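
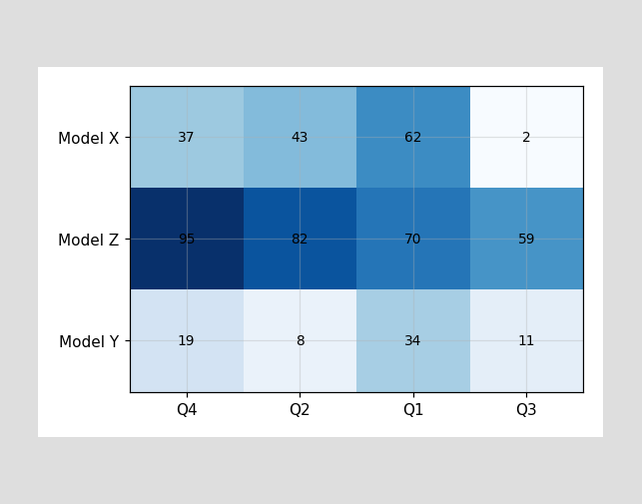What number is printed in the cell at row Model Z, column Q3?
59

The (Model Z, Q3) cell reads 59.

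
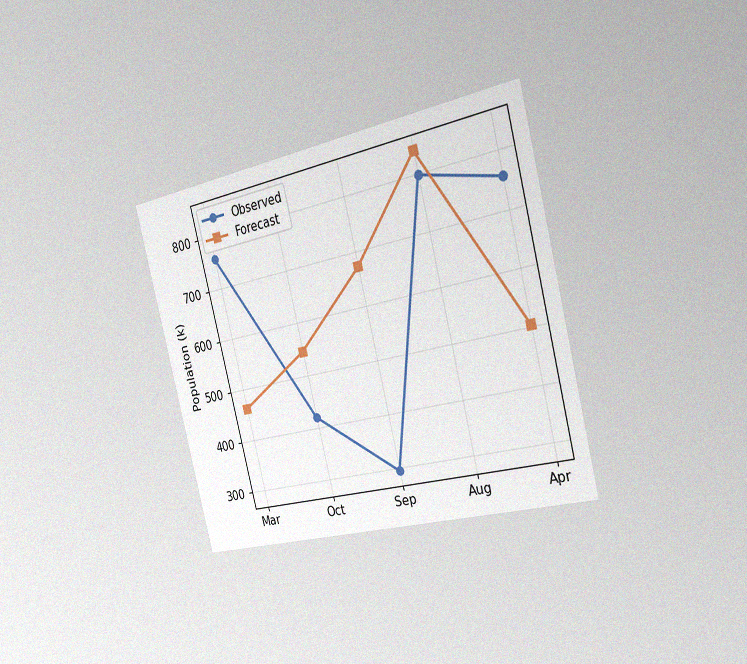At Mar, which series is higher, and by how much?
The chart is tilted about 14° counter-clockwise and viewed slightly from the right, with some photo noise. At Mar, Observed sits above the other line by 294k.

Observed, by 294k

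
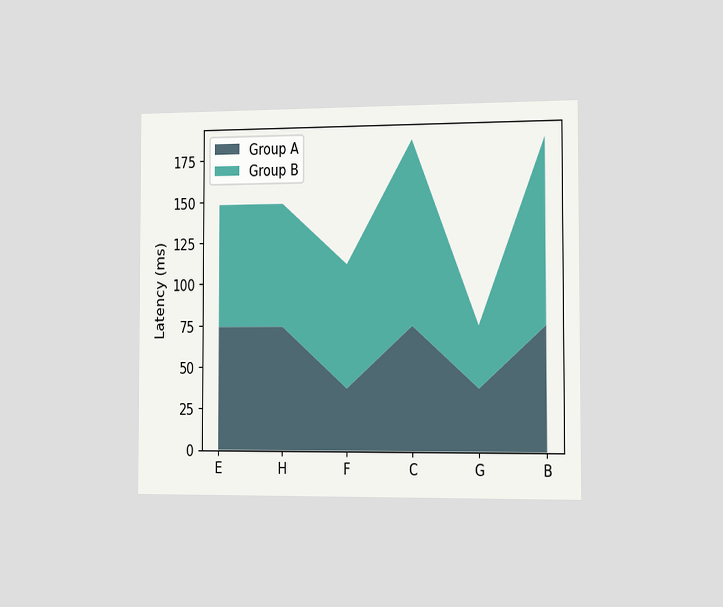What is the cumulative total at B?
185ms

The chart is viewed slightly from the right. The stacked total at B reaches 185ms.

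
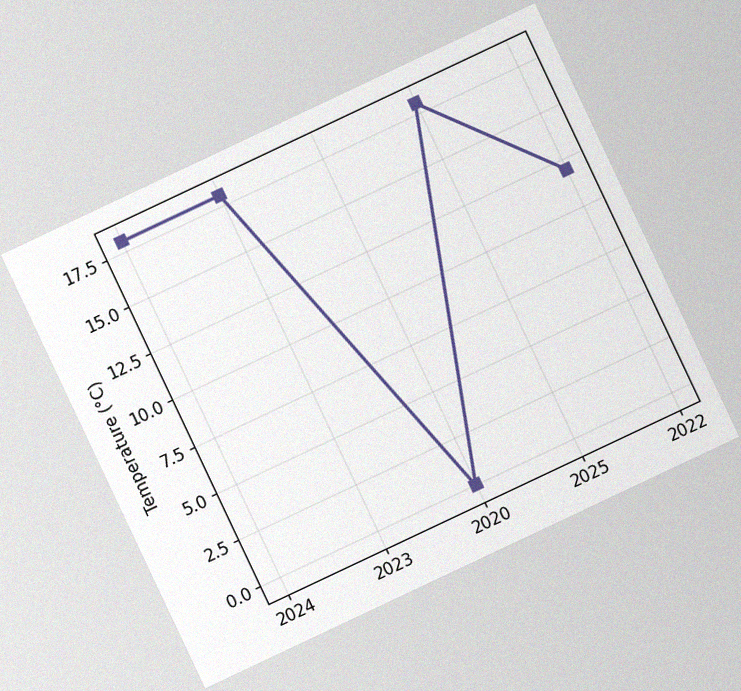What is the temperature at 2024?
The chart is tilted about 25° counter-clockwise, with some photo noise. At 2024, the line is at 18°C.

18°C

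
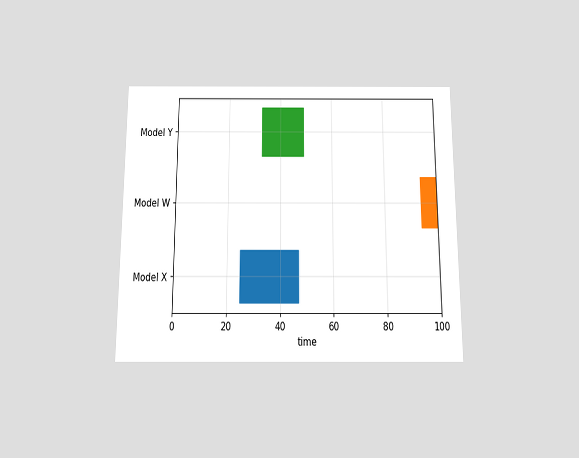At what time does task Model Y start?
33

The chart is viewed slightly from below. The Model Y bar begins at t=33.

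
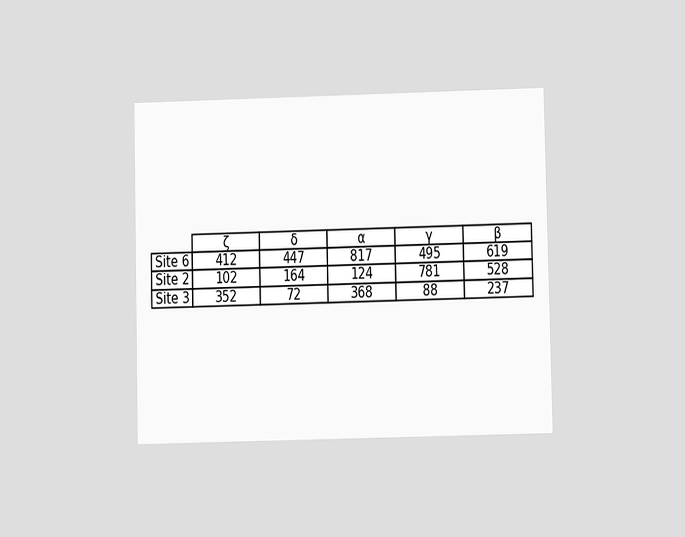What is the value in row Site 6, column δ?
447

The chart is viewed at a slight angle. The (Site 6, δ) cell reads 447.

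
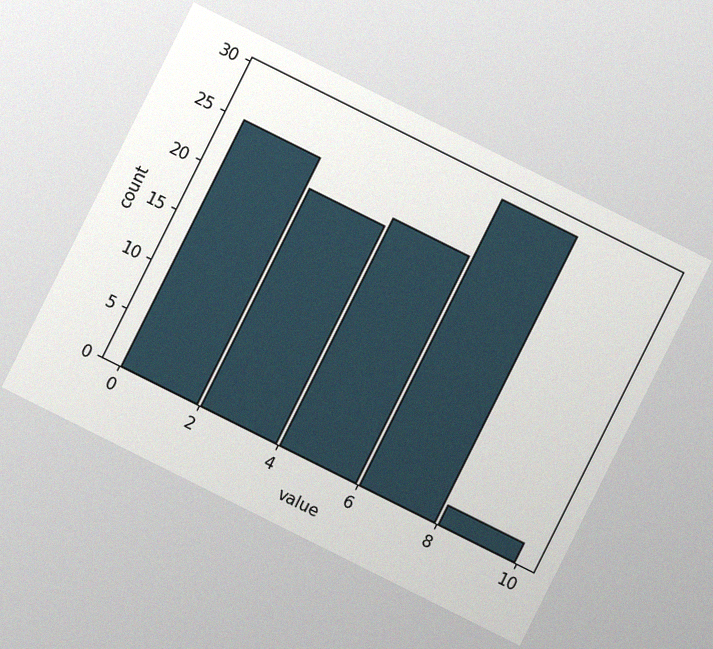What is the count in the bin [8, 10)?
The chart is tilted about 27° clockwise, with some photo noise. The [8, 10) bin has height 2.

2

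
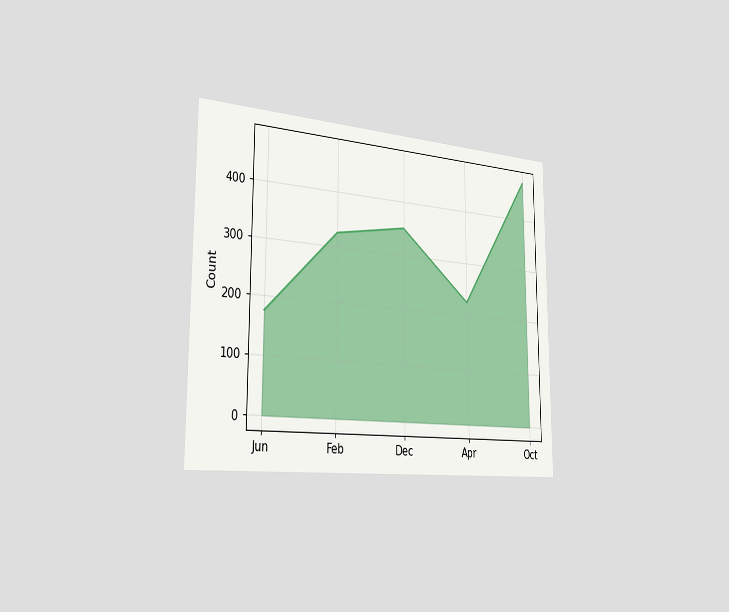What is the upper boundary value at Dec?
350

The chart is viewed slightly from the left. At Dec the upper boundary is at 350.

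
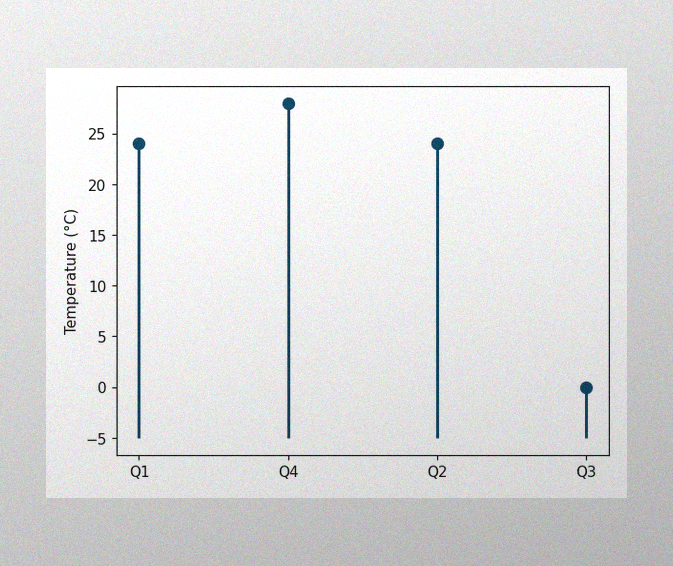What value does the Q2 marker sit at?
The image has some photo noise and uneven lighting. The Q2 marker sits at 24°C.

24°C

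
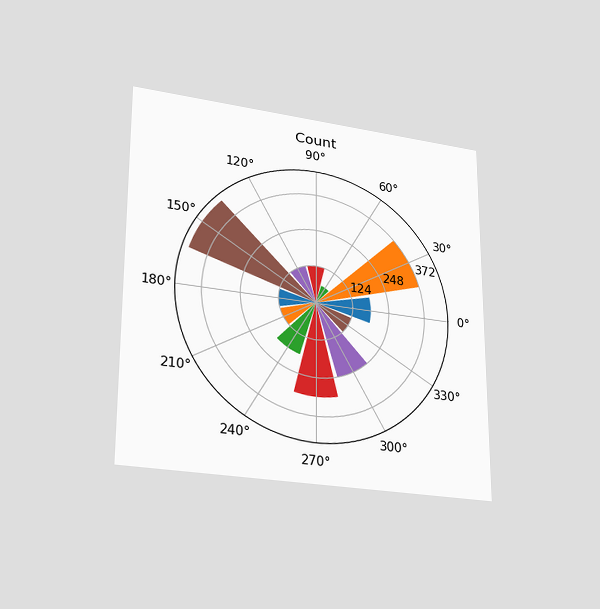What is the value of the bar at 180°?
The chart is viewed at a slight angle. The bar at 180° reaches 124 on the radial axis.

124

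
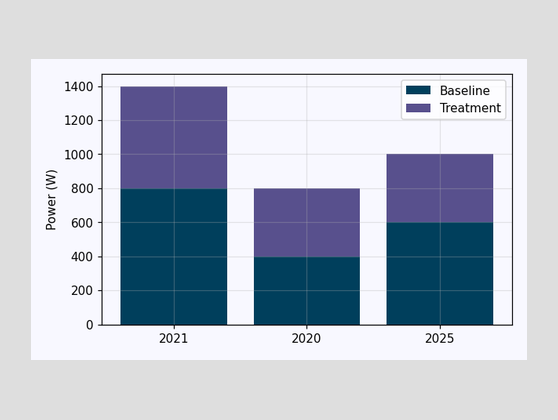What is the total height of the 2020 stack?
800W

The 2020 stack's top reaches 800W on the y-axis.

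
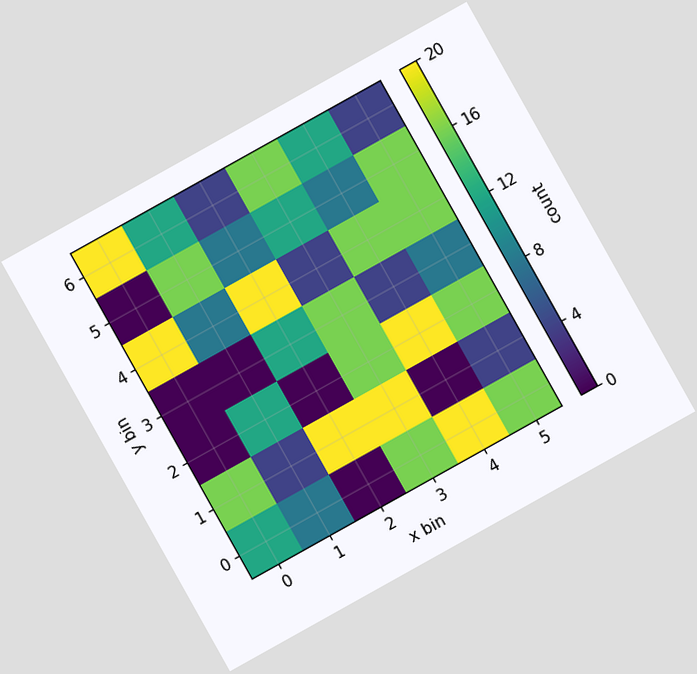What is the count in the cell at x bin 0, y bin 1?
16

The chart is tilted about 29° counter-clockwise. Matching the cell (0, 1) against the colorbar gives 16.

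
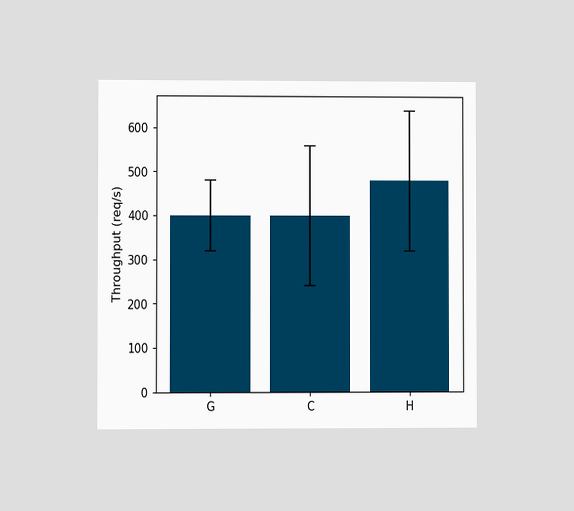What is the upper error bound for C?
The chart is viewed at a slight angle. The C bar's upper whisker reaches 560req/s.

560req/s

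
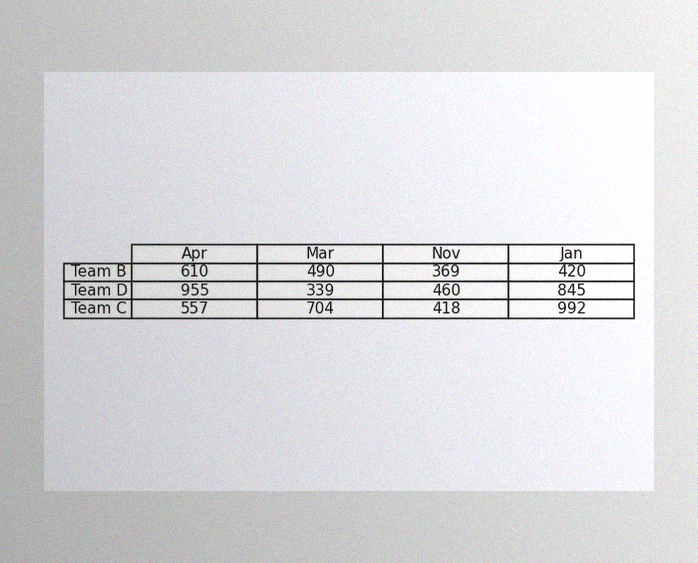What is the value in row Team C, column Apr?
557

The image has some photo noise and uneven lighting. The (Team C, Apr) cell reads 557.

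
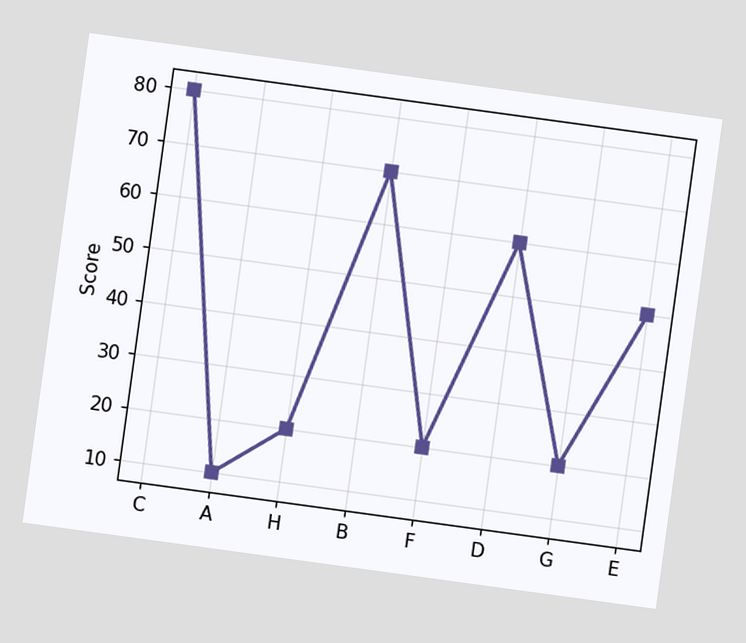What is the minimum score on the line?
10

The chart is tilted about 8° clockwise. The lowest point is at A, and reading across to the y-axis gives 10.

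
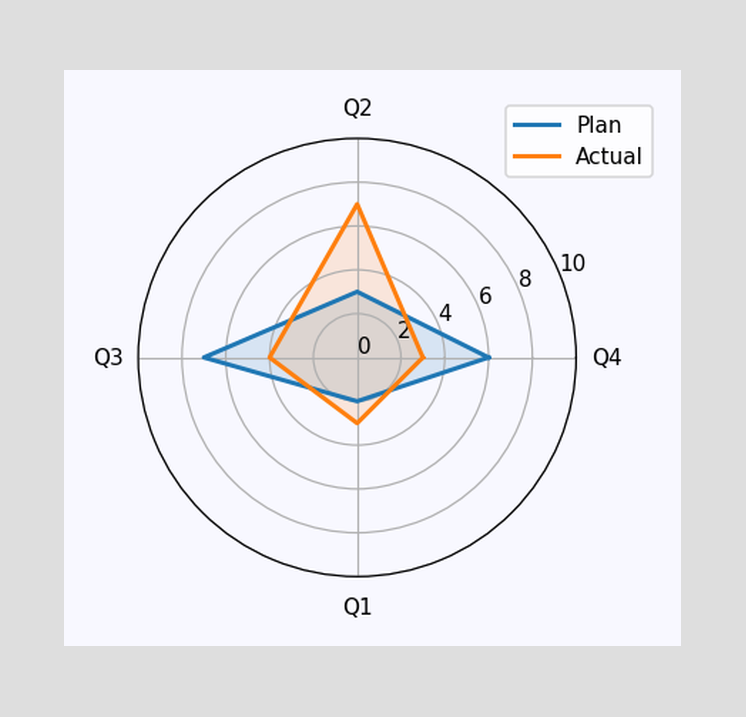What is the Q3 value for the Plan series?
On the Q3 axis, Plan reaches 7.

7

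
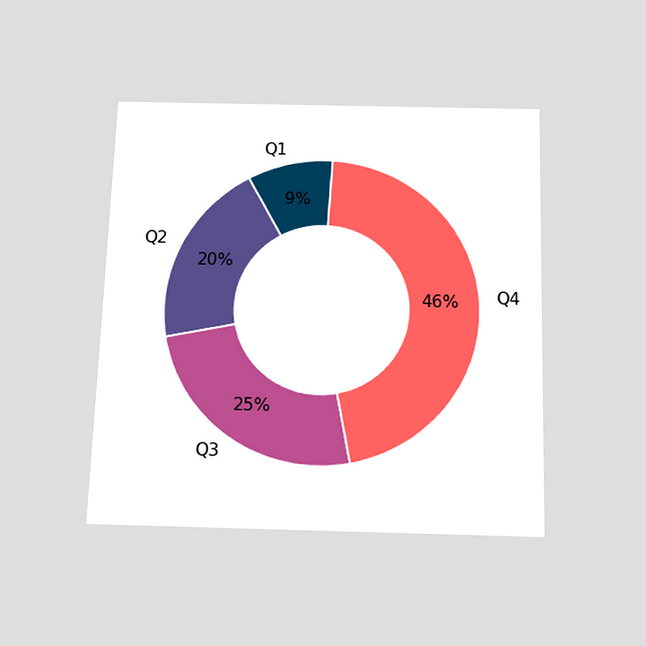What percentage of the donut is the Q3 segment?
The chart is viewed slightly from below. The Q3 segment takes up 25% of the ring.

25%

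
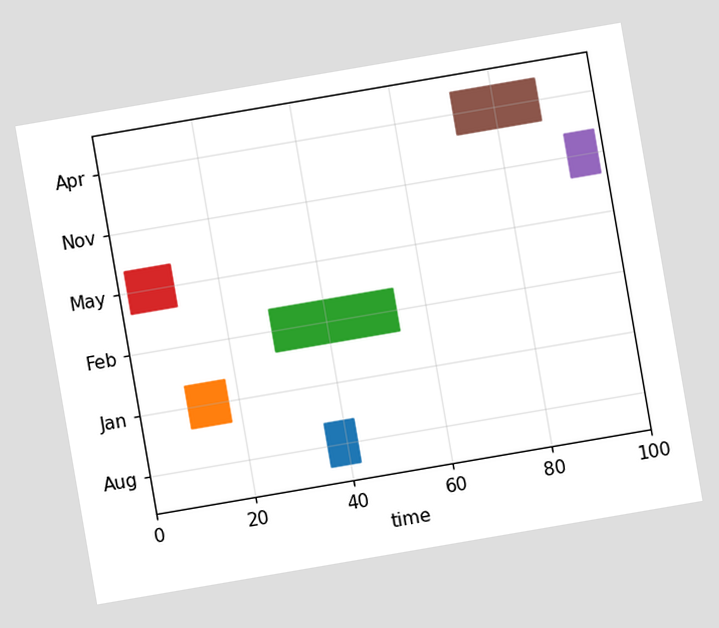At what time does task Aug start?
The chart is tilted about 10° counter-clockwise. The Aug bar begins at t=36.

36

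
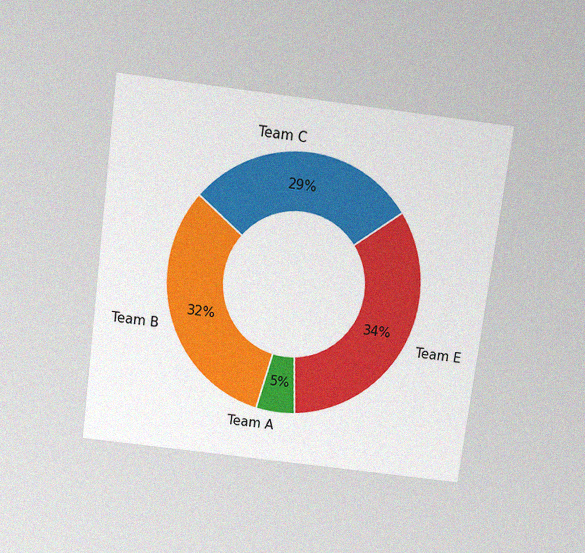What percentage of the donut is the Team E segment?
34%

The chart is tilted about 7° clockwise and viewed slightly from above, with some photo noise. The Team E segment takes up 34% of the ring.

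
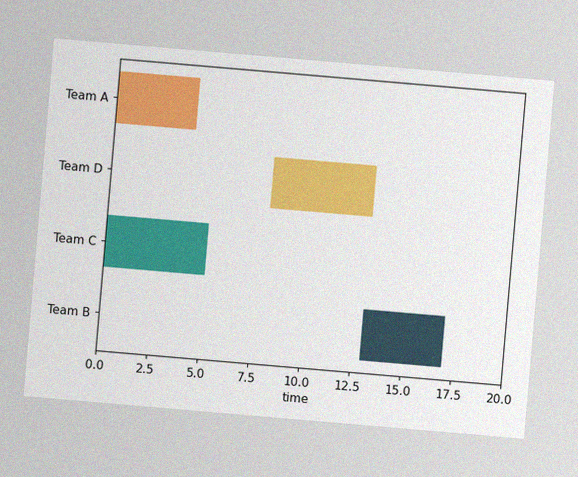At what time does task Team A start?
The chart is tilted about 5° clockwise, with some photo noise. The Team A bar begins at t=0.

0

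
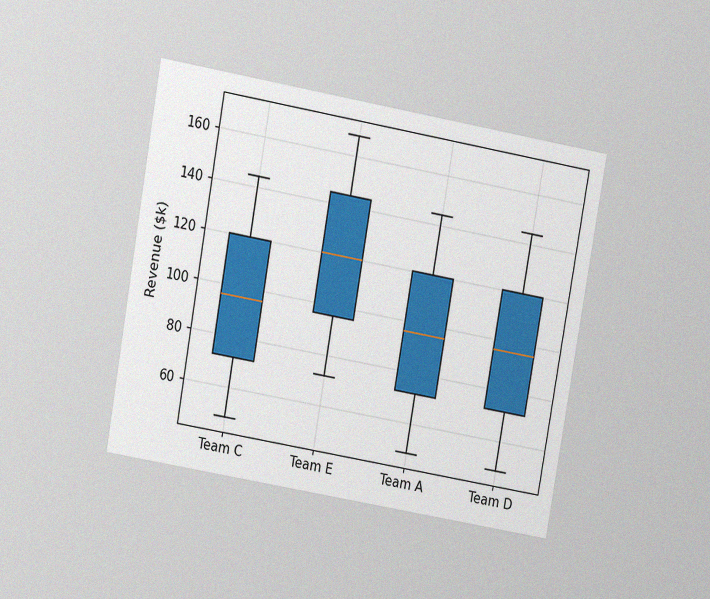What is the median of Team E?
$120k

The chart is tilted about 10° clockwise and viewed at a slight angle, with some photo noise. The median line in the Team E box sits at $120k.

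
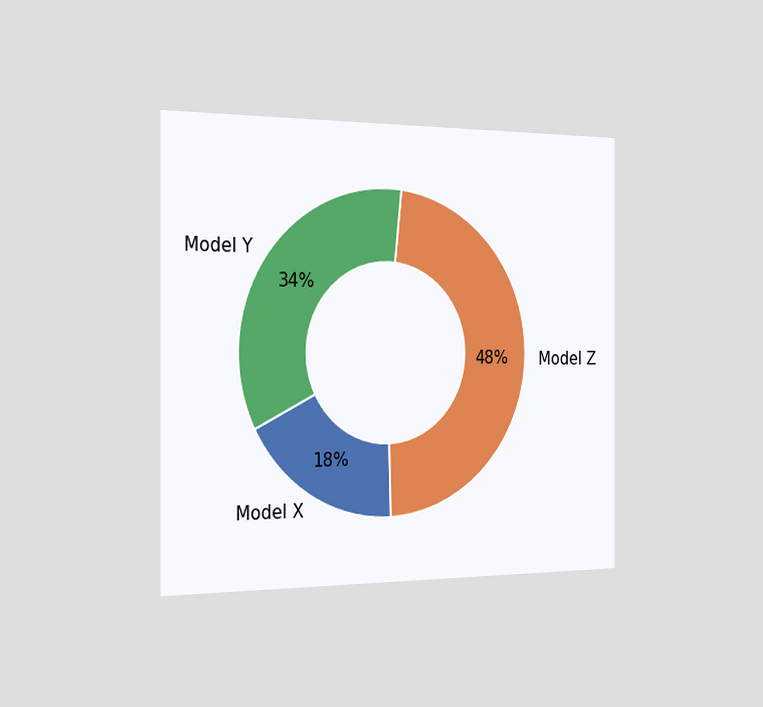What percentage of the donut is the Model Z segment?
48%

The chart is viewed slightly from the left. The Model Z segment takes up 48% of the ring.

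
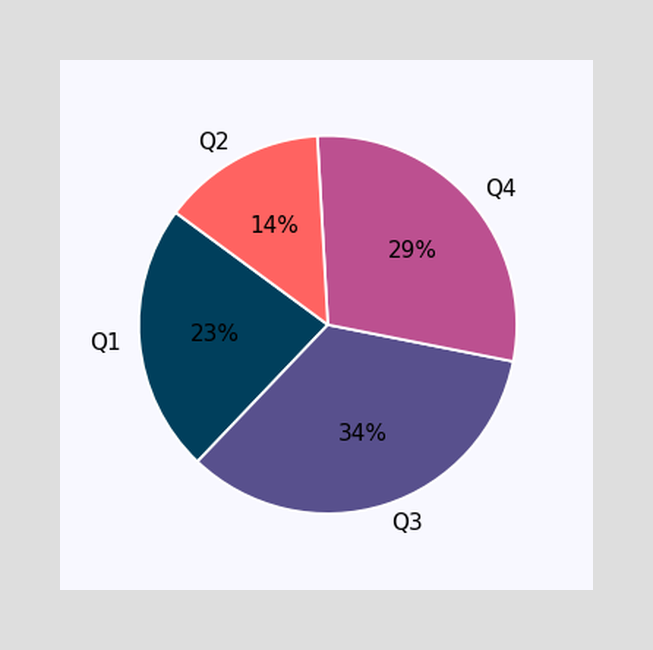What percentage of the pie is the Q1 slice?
The Q1 slice takes up 23% of the pie.

23%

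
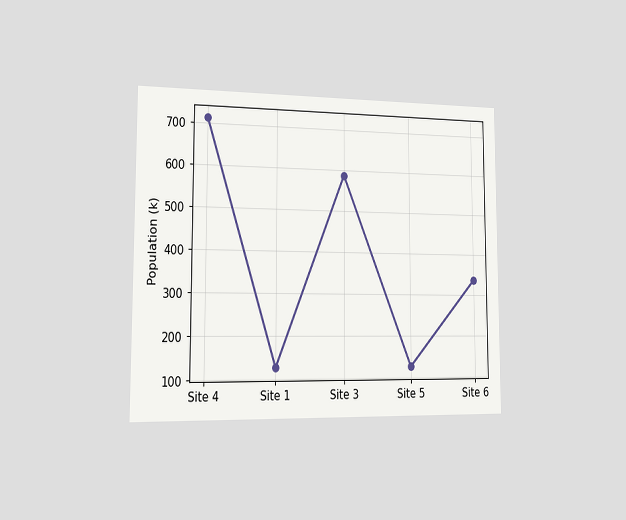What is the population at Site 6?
The chart is viewed slightly from the left. At Site 6, the line is at 336k.

336k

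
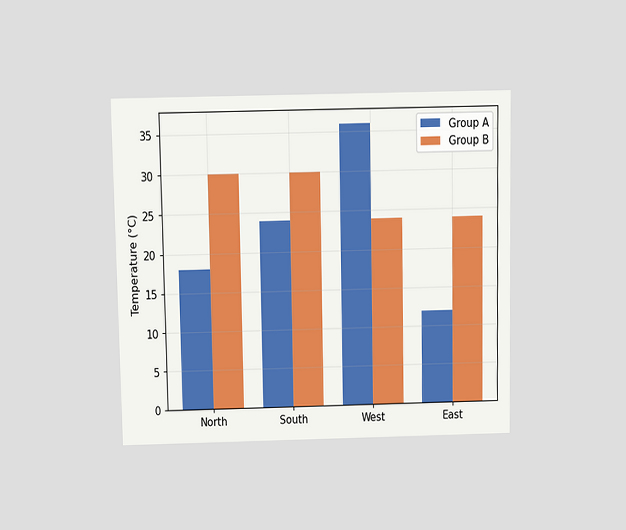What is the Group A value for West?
The chart is viewed slightly from above. The Group A bar at West reaches 36°C on the y-axis.

36°C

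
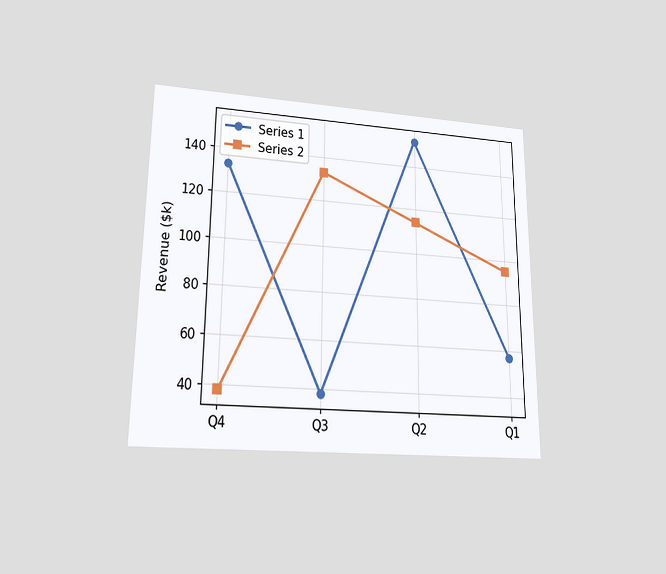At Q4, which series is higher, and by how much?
Series 1, by $95k

The chart is viewed at a slight angle. At Q4, Series 1 sits above the other line by $95k.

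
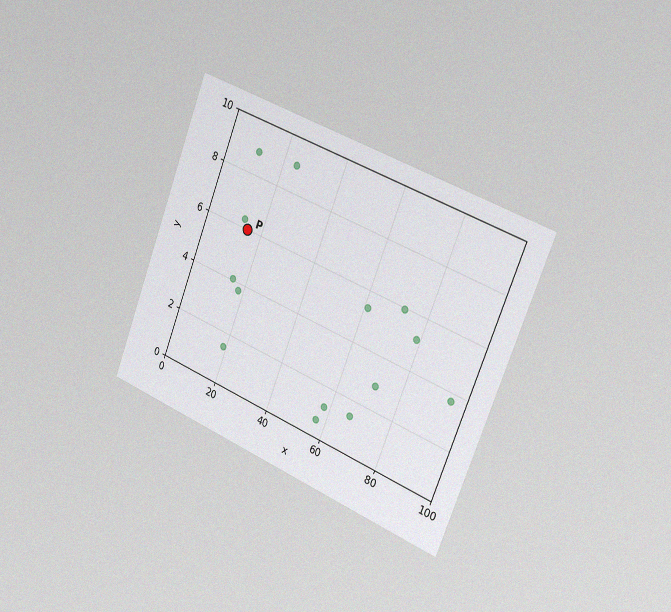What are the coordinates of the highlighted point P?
(15, 6)

The chart is tilted about 21° clockwise and viewed slightly from the right, with some photo noise. Following the gridlines from P to each axis, P sits at (15, 6).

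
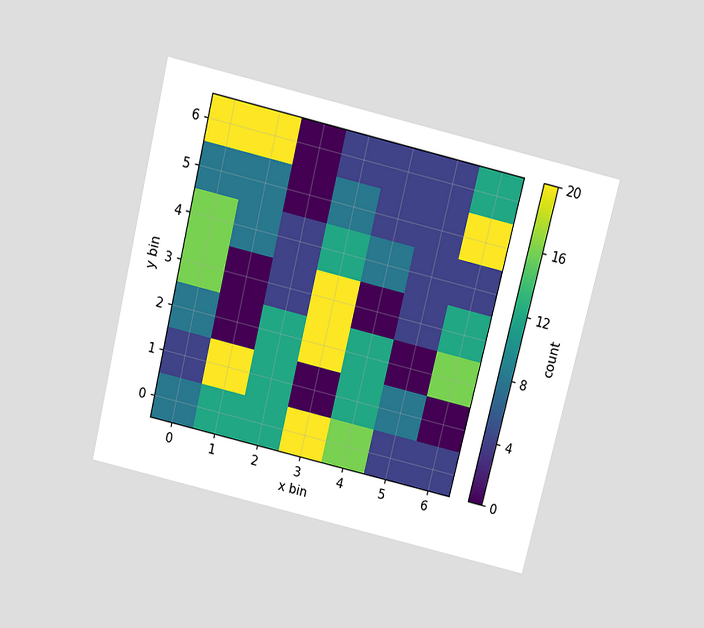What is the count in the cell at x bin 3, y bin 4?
The chart is tilted about 13° clockwise and viewed slightly from above. Matching the cell (3, 4) against the colorbar gives 12.

12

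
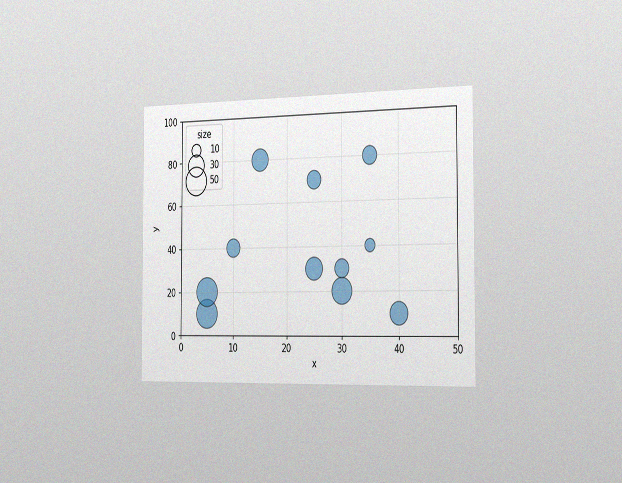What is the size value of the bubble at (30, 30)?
20

The chart is viewed slightly from the right, with some photo noise. Matching the bubble at (30, 30) against the size legend gives 20.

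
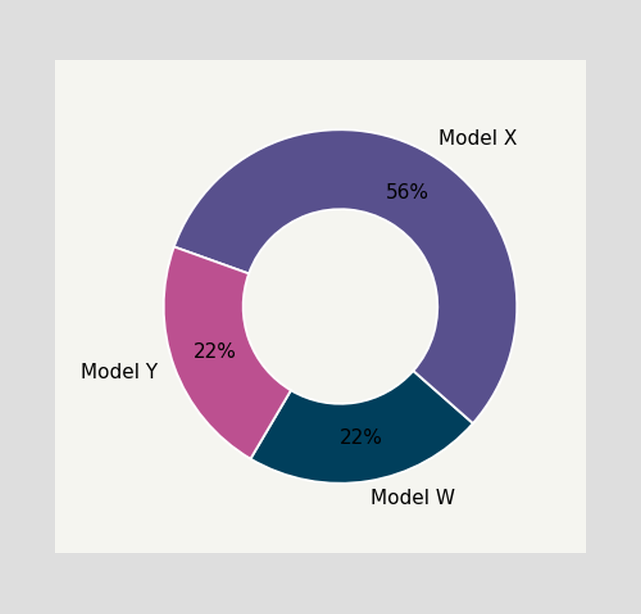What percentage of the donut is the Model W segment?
The Model W segment takes up 22% of the ring.

22%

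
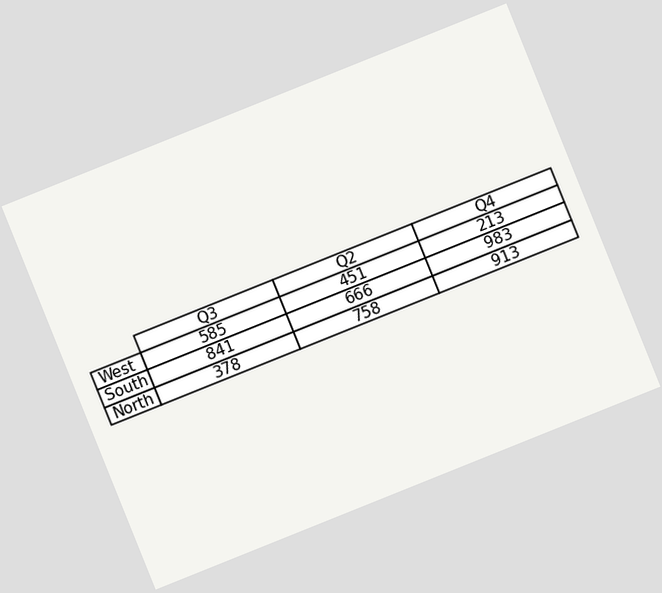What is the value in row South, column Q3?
841

The chart is tilted about 22° counter-clockwise. The (South, Q3) cell reads 841.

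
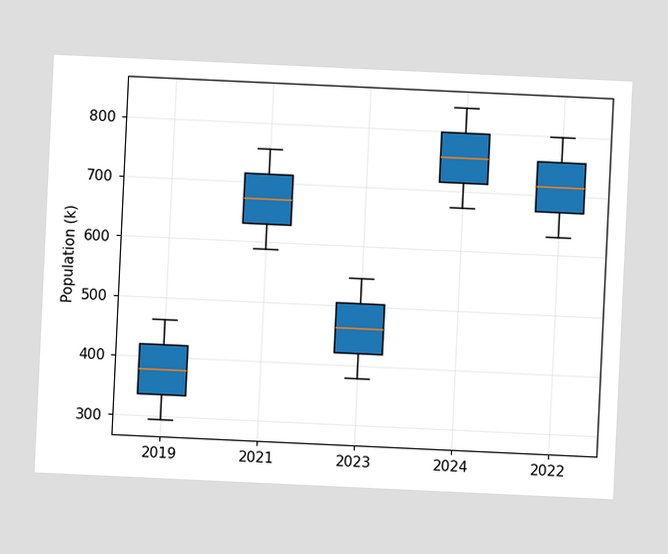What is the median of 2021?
The chart is tilted about 3° clockwise. The median line in the 2021 box sits at 672k.

672k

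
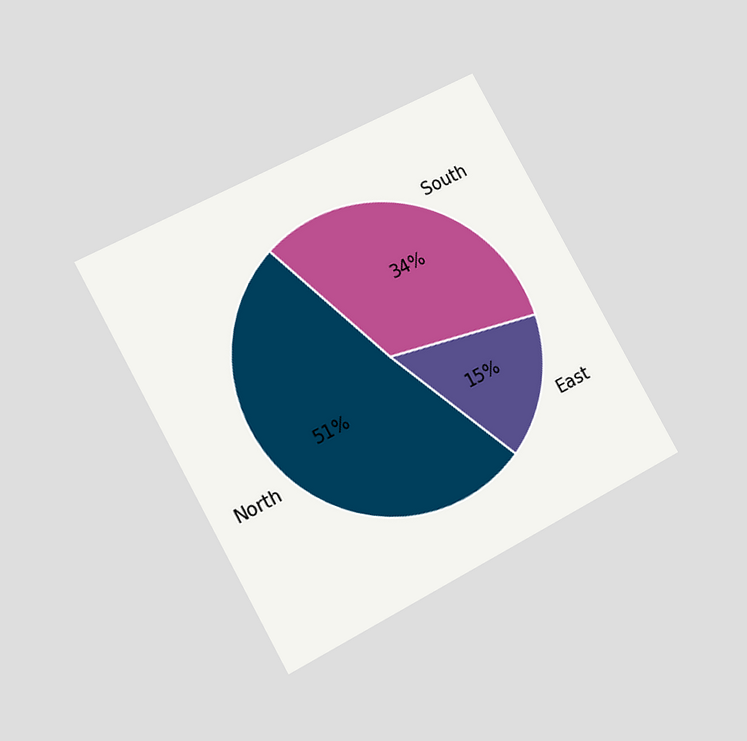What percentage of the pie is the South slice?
34%

The chart is tilted about 29° counter-clockwise and viewed at a slight angle. The South slice takes up 34% of the pie.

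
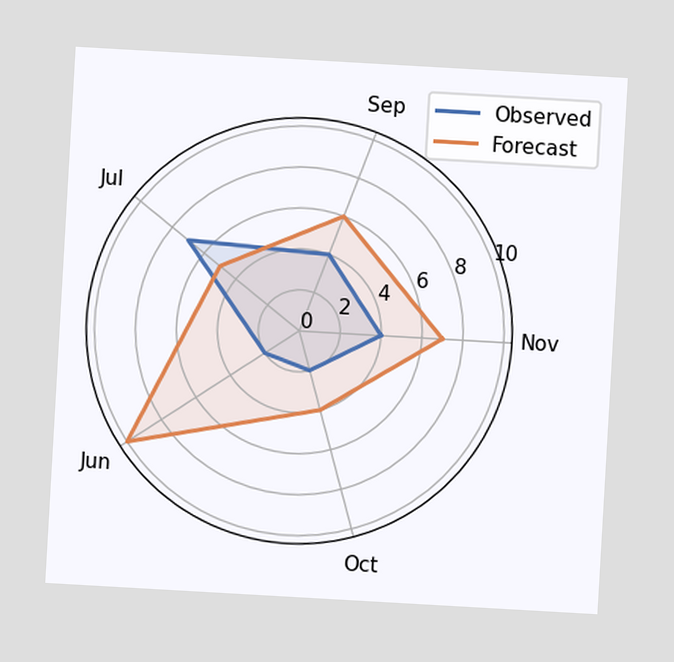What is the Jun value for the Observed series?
2

The chart is tilted about 3° clockwise. On the Jun axis, Observed reaches 2.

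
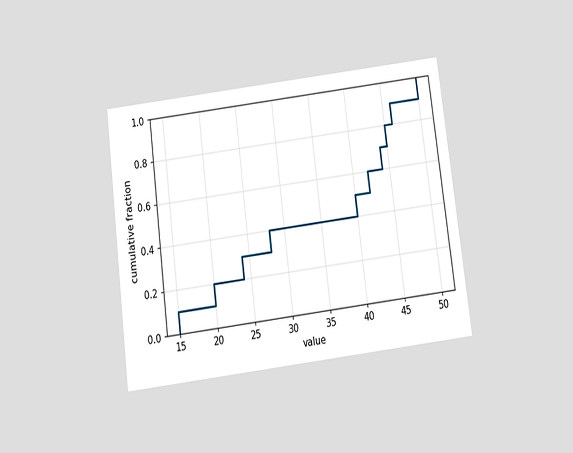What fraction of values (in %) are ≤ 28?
The chart is tilted about 7° counter-clockwise and viewed slightly from below. At x=28 the ECDF step is at 40%.

40%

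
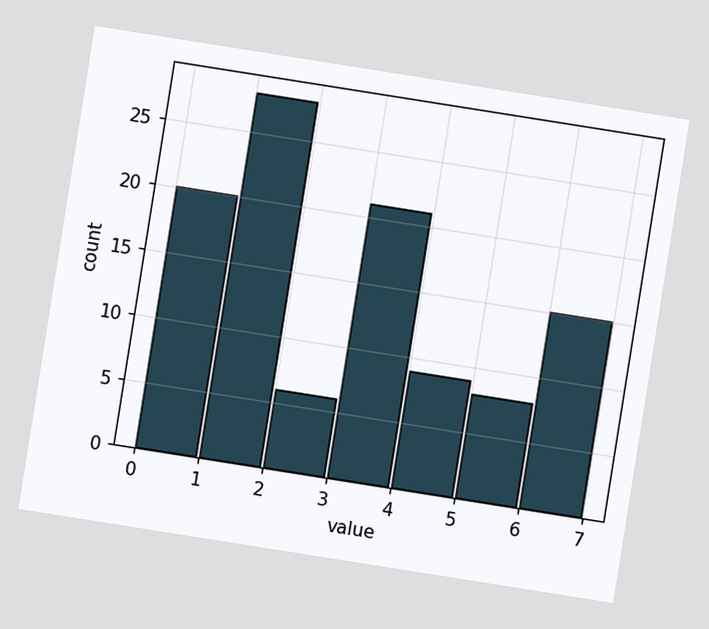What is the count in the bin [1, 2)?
The chart is tilted about 9° clockwise. The [1, 2) bin has height 28.

28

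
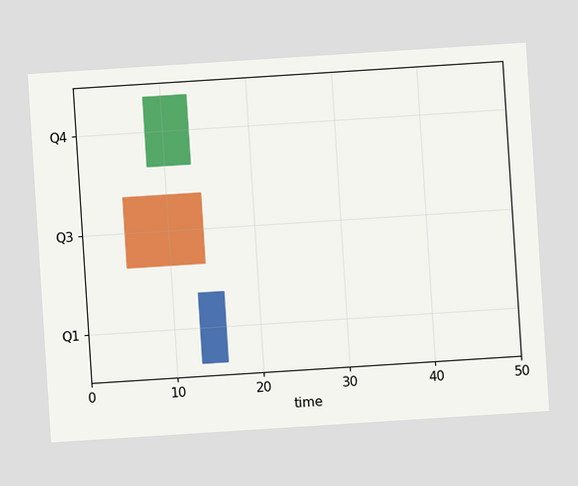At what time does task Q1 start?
The chart is tilted about 4° counter-clockwise. The Q1 bar begins at t=13.

13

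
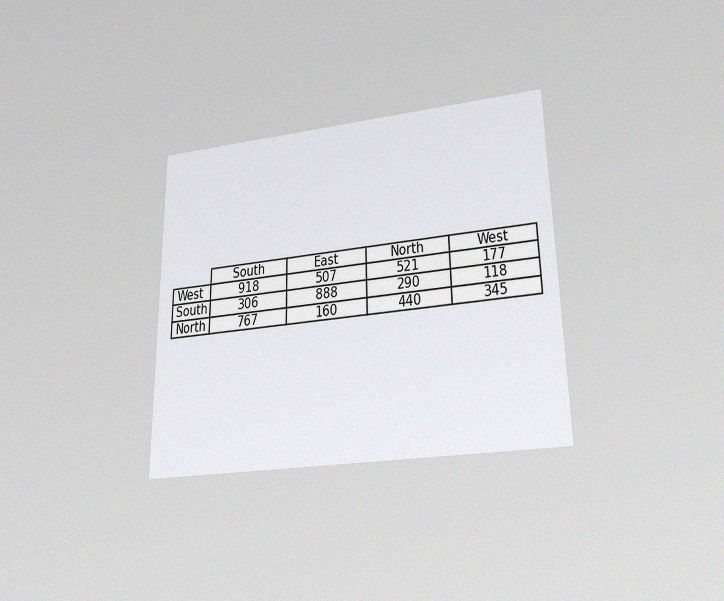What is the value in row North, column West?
345

The chart is viewed slightly from below, with some photo noise. The (North, West) cell reads 345.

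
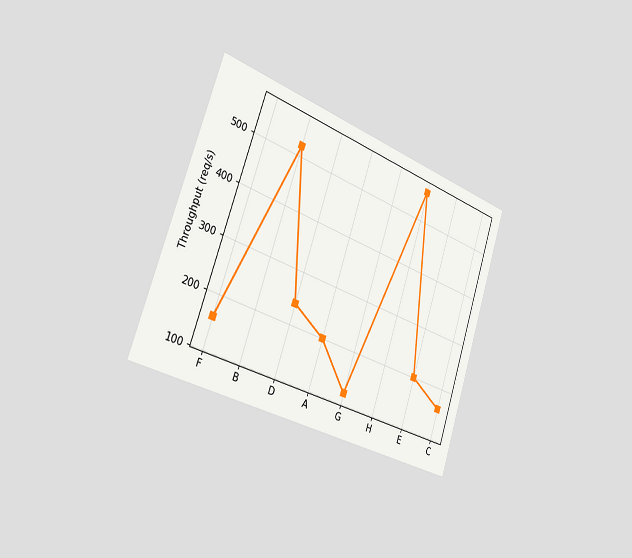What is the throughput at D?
240req/s

The chart is tilted about 19° clockwise and viewed slightly from the left. At D, the line is at 240req/s.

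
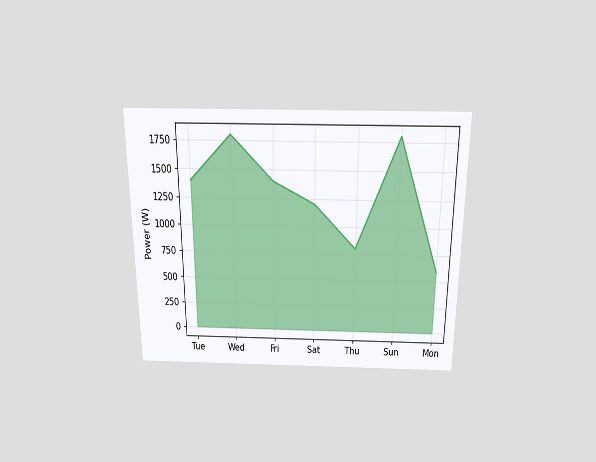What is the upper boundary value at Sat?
1200W

The chart is viewed slightly from above. At Sat the upper boundary is at 1200W.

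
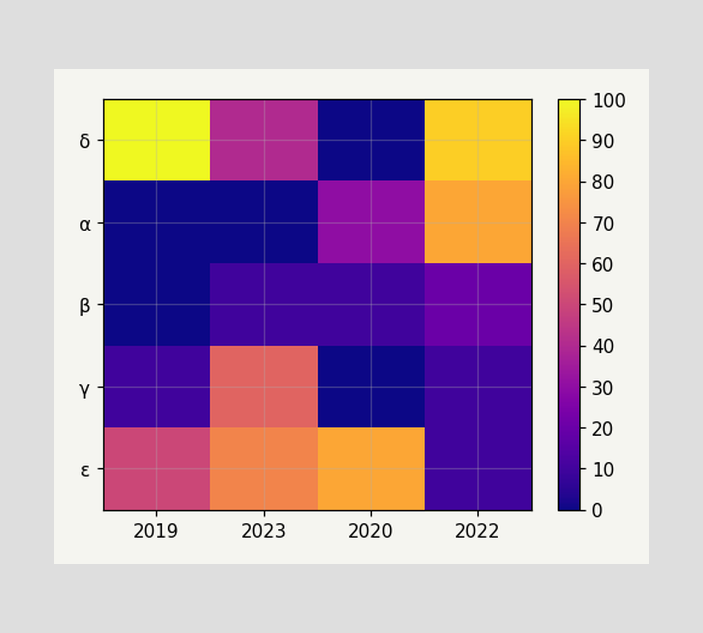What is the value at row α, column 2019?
Matching cell (α, 2019) against the colorbar gives 0.

0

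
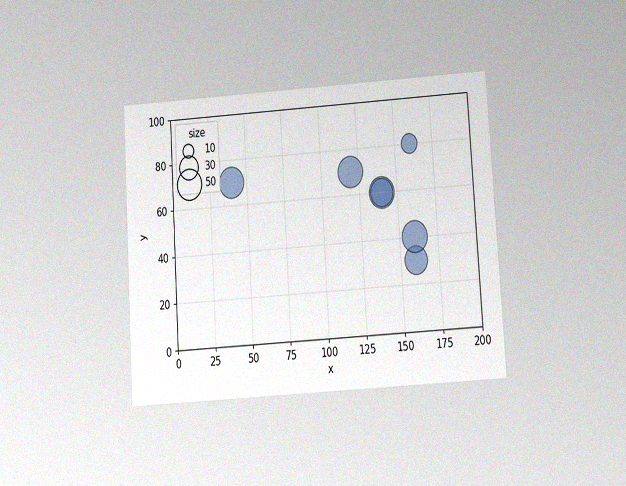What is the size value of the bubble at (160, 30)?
The chart is tilted about 4° counter-clockwise and viewed at a slight angle, with some photo noise. Matching the bubble at (160, 30) against the size legend gives 40.

40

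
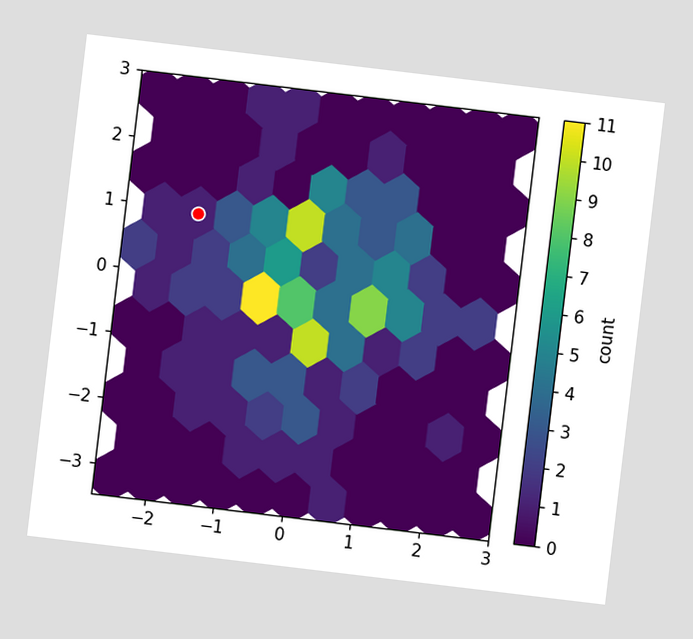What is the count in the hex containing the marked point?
The chart is tilted about 7° clockwise. The marked hex reads 1 on the colorbar.

1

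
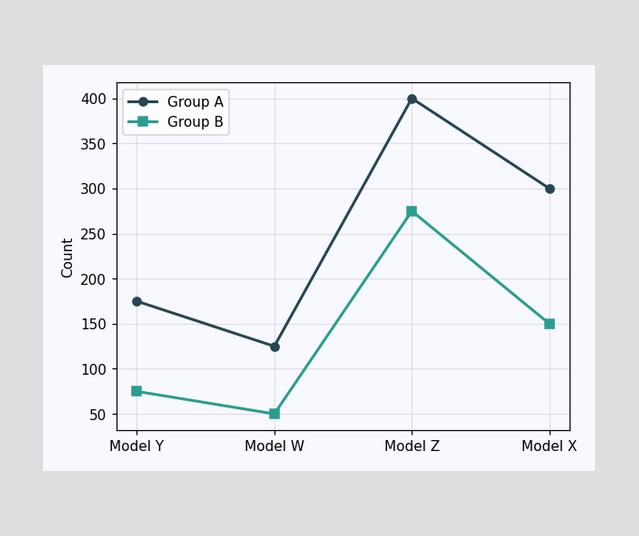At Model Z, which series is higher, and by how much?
At Model Z, Group A sits above the other line by 125.

Group A, by 125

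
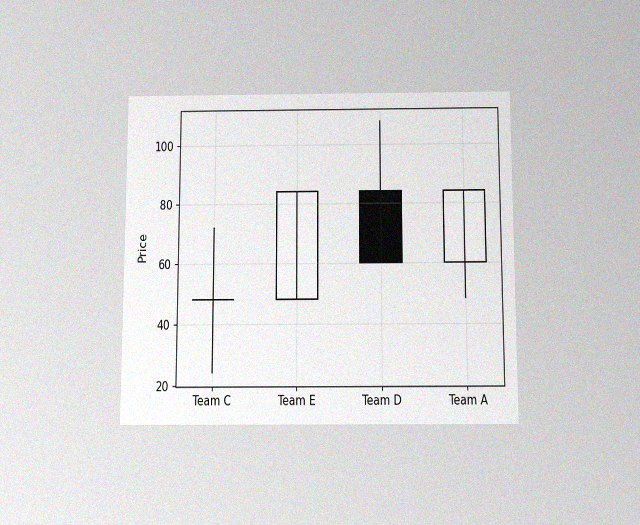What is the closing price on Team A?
The chart is viewed slightly from below, with some photo noise. The Team A candle closes at 84.

84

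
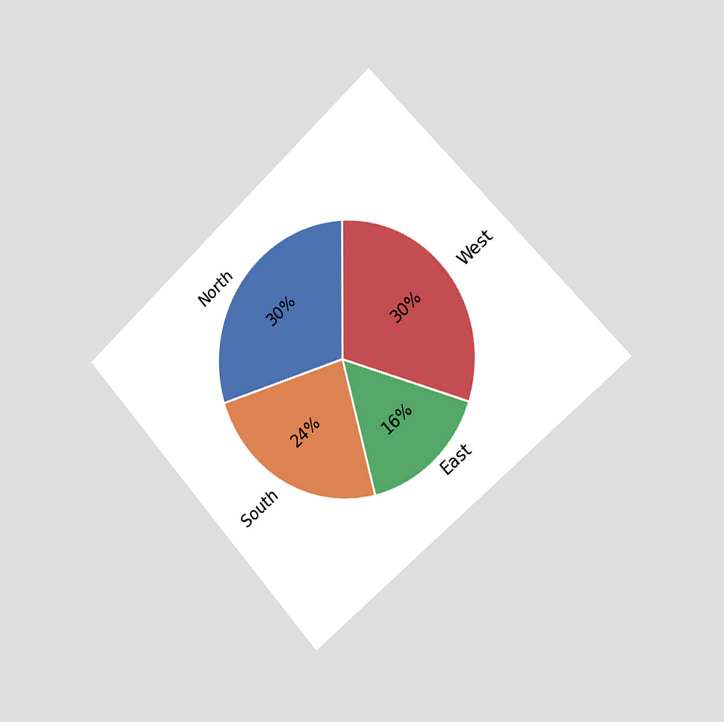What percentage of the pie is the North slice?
The chart is tilted about 42° counter-clockwise and viewed slightly from the right. The North slice takes up 30% of the pie.

30%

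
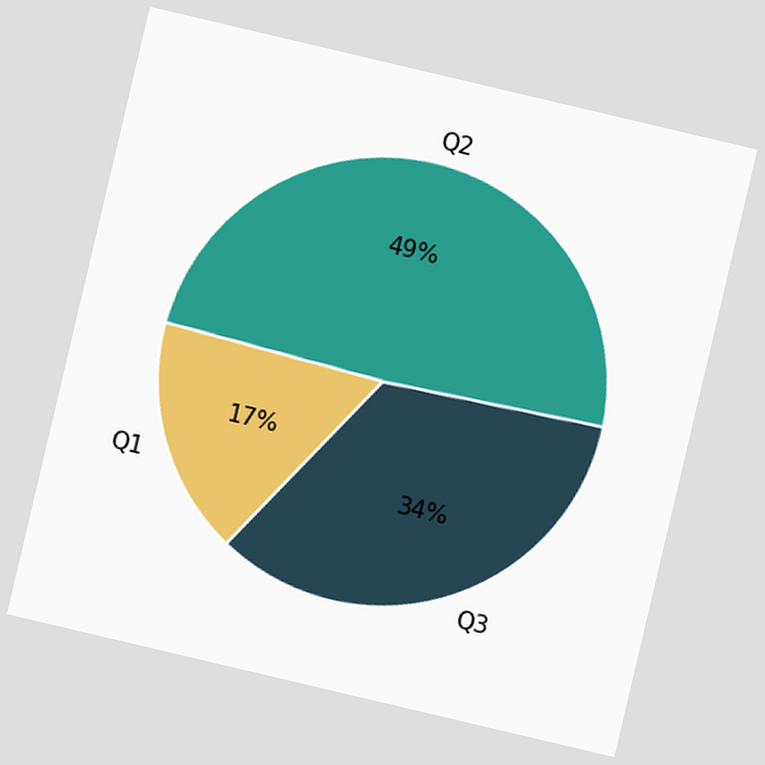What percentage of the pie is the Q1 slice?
17%

The chart is tilted about 13° clockwise. The Q1 slice takes up 17% of the pie.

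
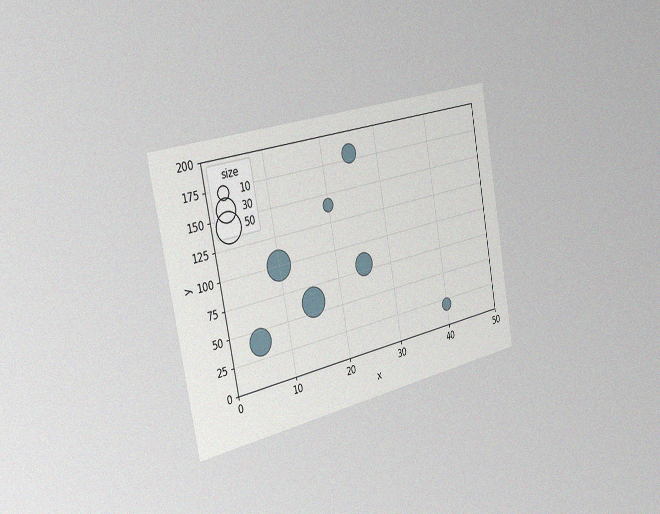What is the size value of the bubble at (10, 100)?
50

The chart is tilted about 11° counter-clockwise and viewed slightly from the left, with some photo noise. Matching the bubble at (10, 100) against the size legend gives 50.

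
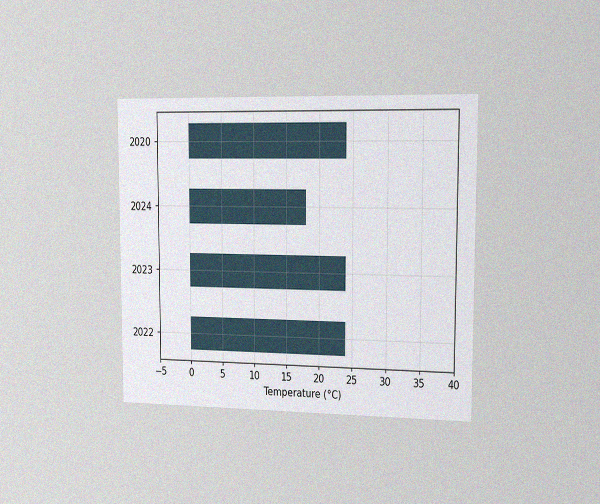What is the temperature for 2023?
24°C

The chart is viewed slightly from the right, with some photo noise. Reading along the chart's x-axis, the 2023 bar reaches 24°C.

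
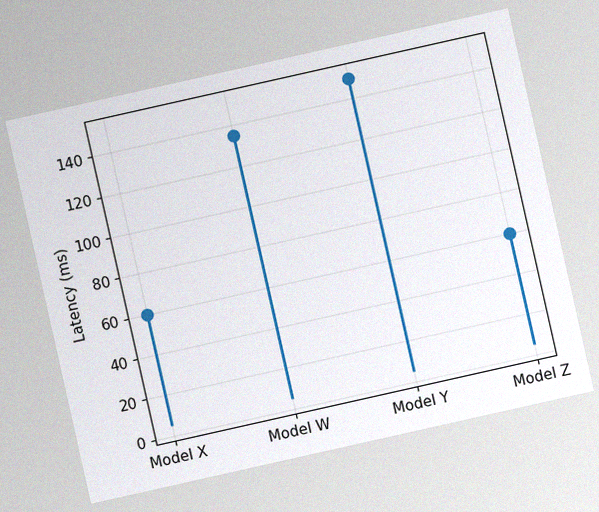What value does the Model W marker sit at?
135ms

The chart is tilted about 13° counter-clockwise, with some photo noise. The Model W marker sits at 135ms.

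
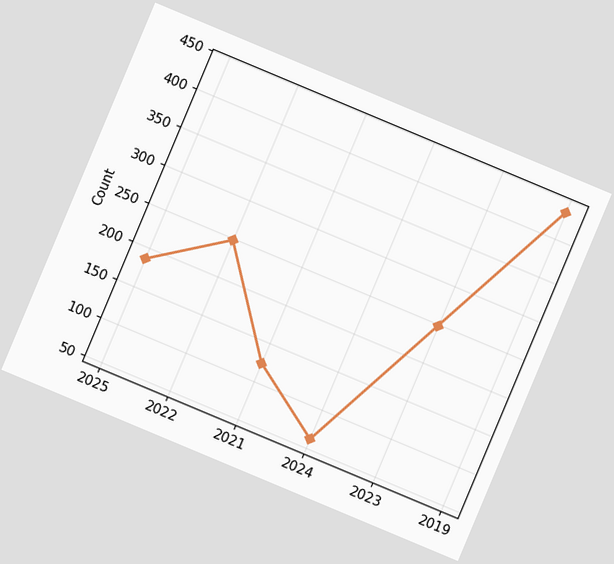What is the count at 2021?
The chart is tilted about 23° clockwise. At 2021, the line is at 124.

124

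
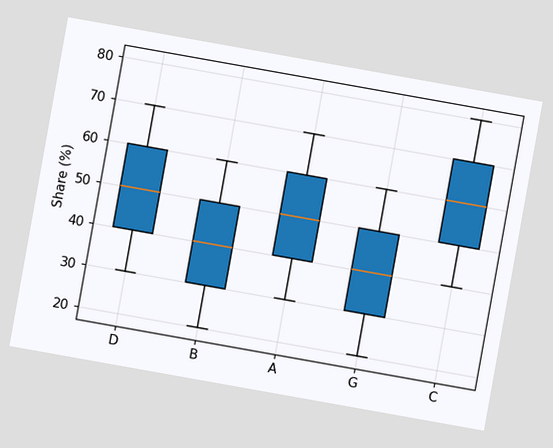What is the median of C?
60%

The chart is tilted about 10° clockwise. The median line in the C box sits at 60%.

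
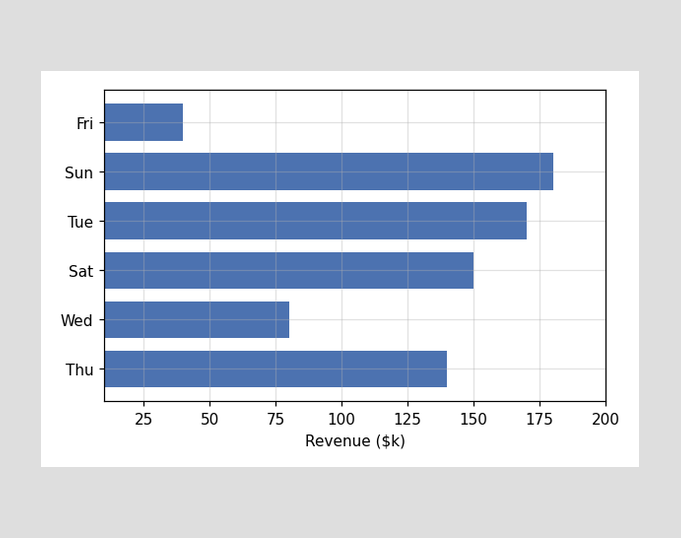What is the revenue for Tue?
$170k

Reading along the chart's x-axis, the Tue bar reaches $170k.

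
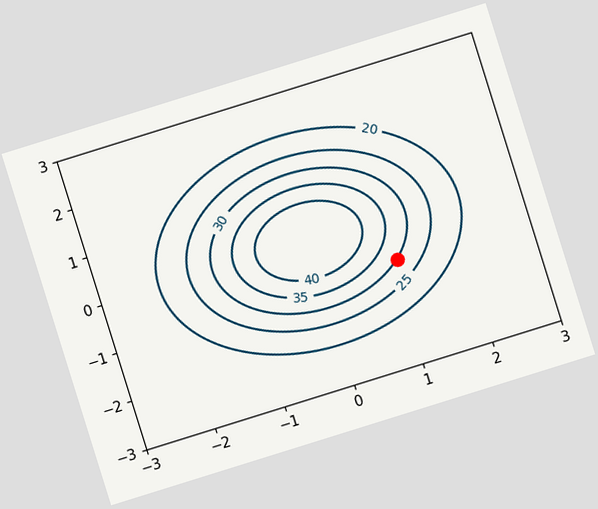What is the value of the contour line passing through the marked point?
The chart is tilted about 17° counter-clockwise. The marked point sits on the contour labelled 30.

30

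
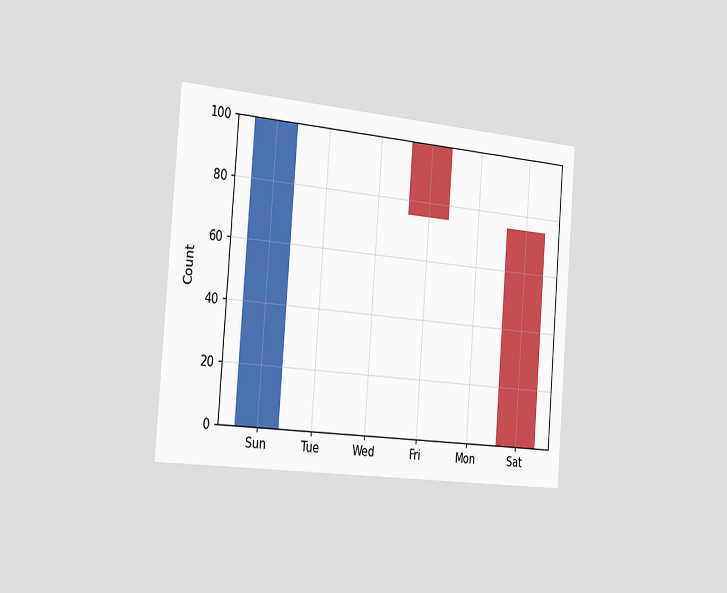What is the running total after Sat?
The chart is tilted about 4° clockwise and viewed slightly from the left. After Sat the running total reaches 0.

0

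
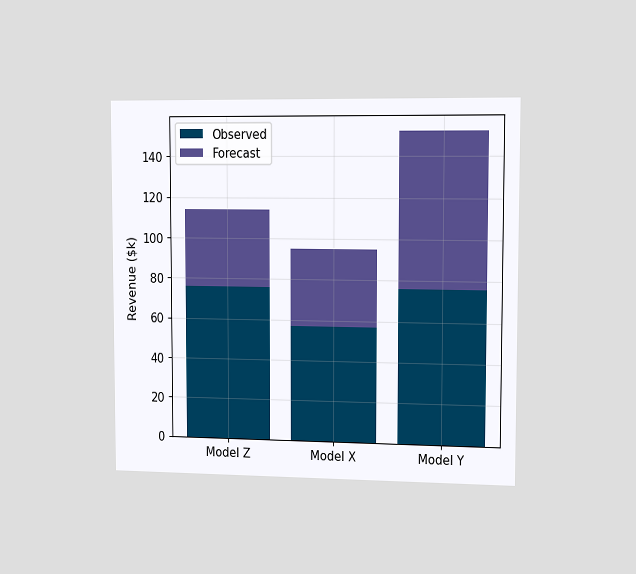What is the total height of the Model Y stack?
The chart is viewed slightly from the right. The Model Y stack's top reaches $152k on the y-axis.

$152k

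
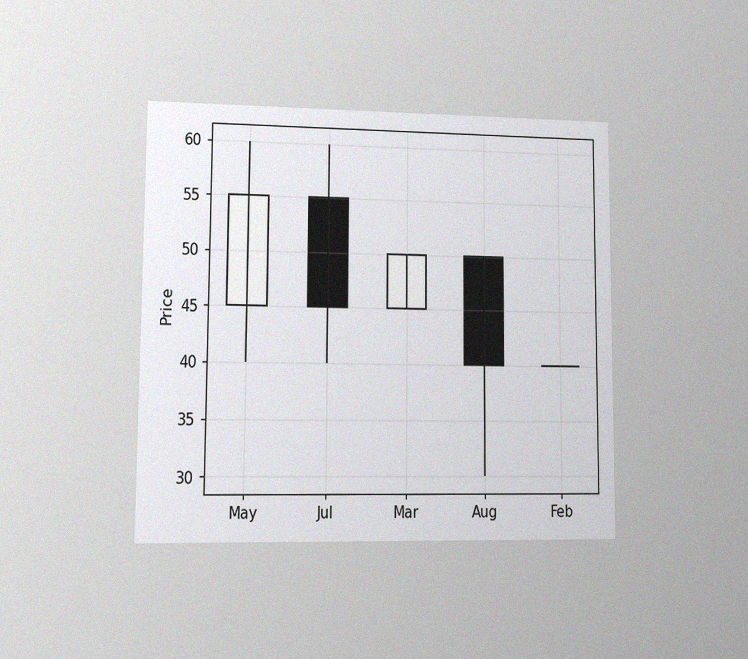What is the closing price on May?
The chart is viewed at a slight angle, with some photo noise. The May candle closes at 55.

55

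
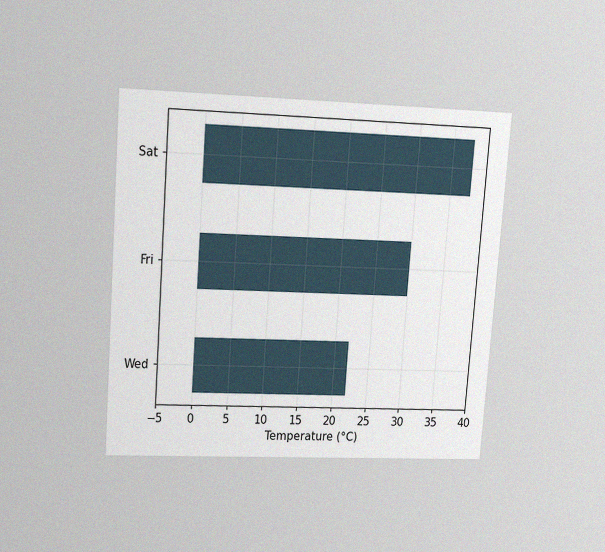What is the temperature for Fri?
The chart is tilted about 4° clockwise and viewed at a slight angle, with some photo noise. Reading along the chart's x-axis, the Fri bar reaches 30°C.

30°C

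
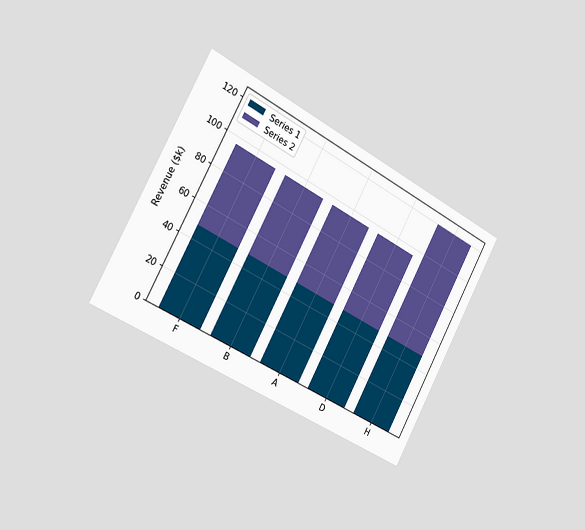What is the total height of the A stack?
The chart is tilted about 28° clockwise and viewed slightly from the left. The A stack's top reaches $96k on the y-axis.

$96k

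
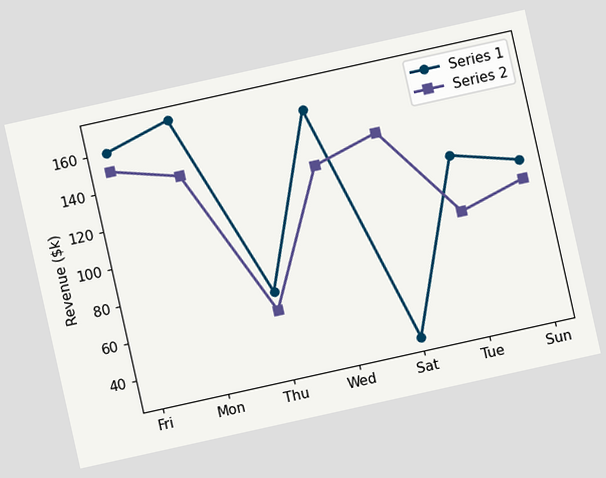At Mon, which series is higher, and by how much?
Series 1, by $30k

The chart is tilted about 12° counter-clockwise. At Mon, Series 1 sits above the other line by $30k.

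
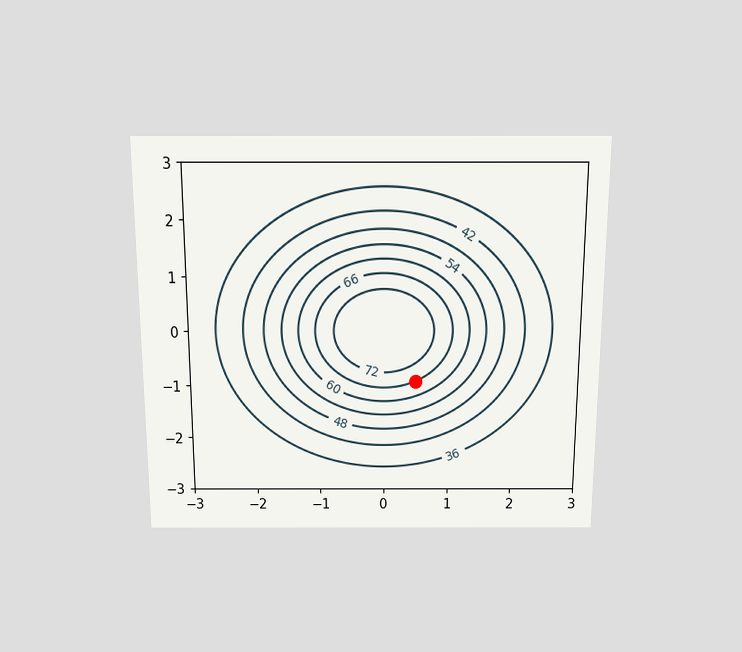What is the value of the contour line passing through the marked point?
The chart is viewed slightly from above. The marked point sits on the contour labelled 66.

66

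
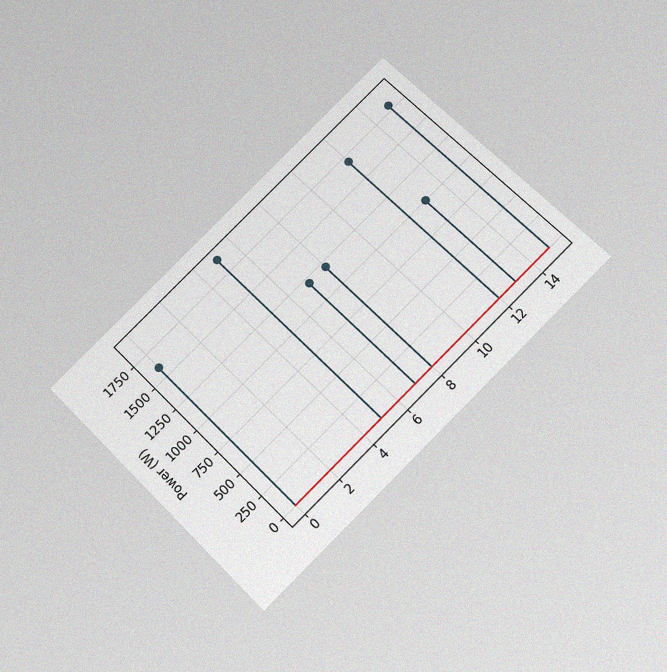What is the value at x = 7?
The chart is tilted about 45° counter-clockwise and viewed slightly from below, with some photo noise. The stem at x=7 reaches 1200W.

1200W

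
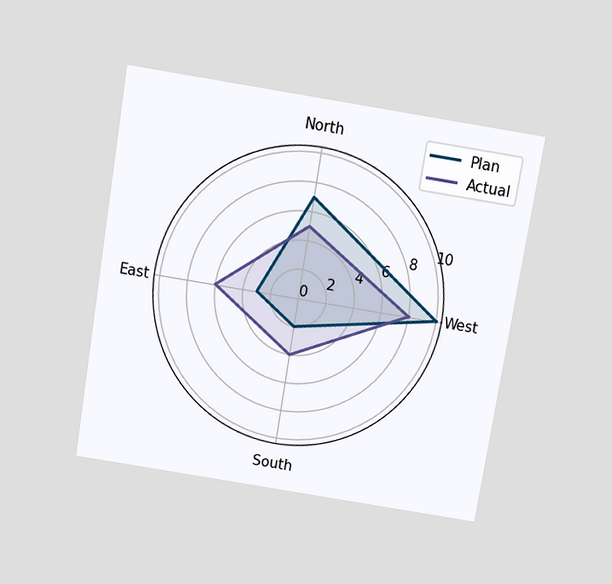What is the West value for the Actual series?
8

The chart is tilted about 9° clockwise and viewed slightly from above. On the West axis, Actual reaches 8.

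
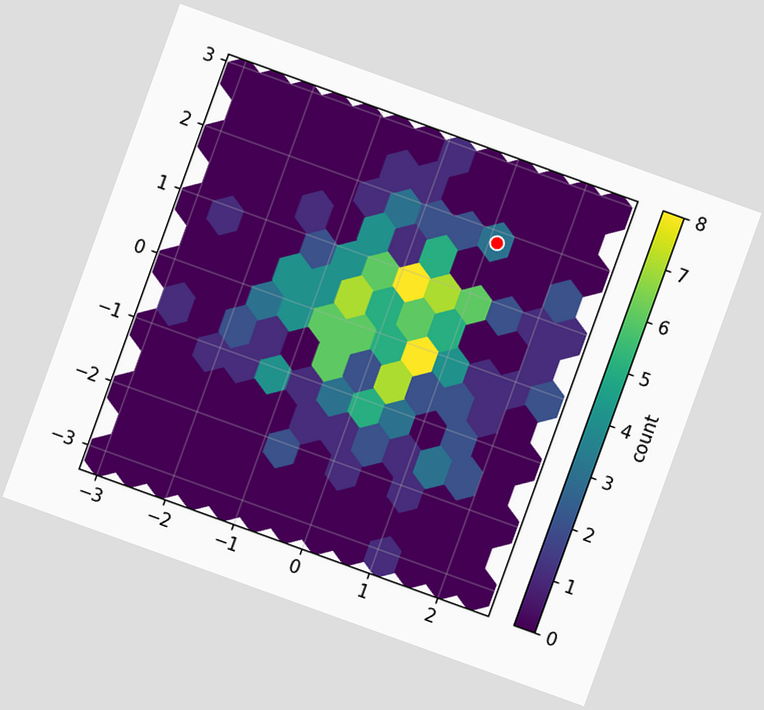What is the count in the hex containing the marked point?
The chart is tilted about 20° clockwise. The marked hex reads 3 on the colorbar.

3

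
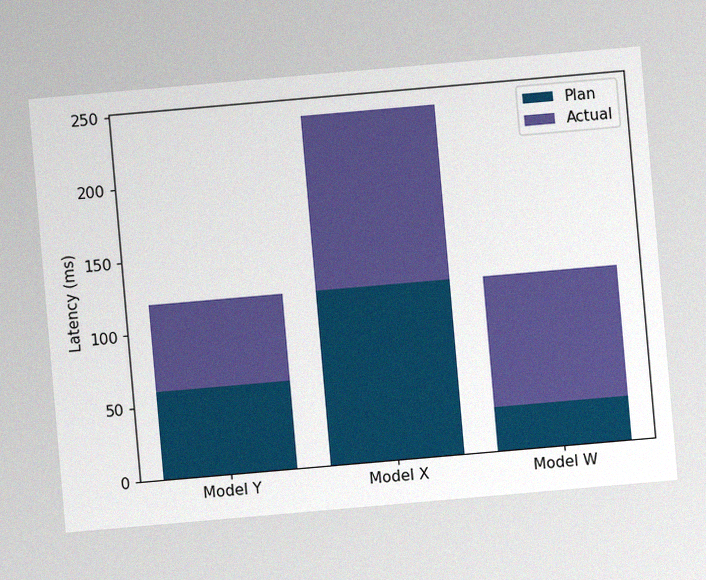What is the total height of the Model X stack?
240ms

The chart is tilted about 5° counter-clockwise, with some photo noise. The Model X stack's top reaches 240ms on the y-axis.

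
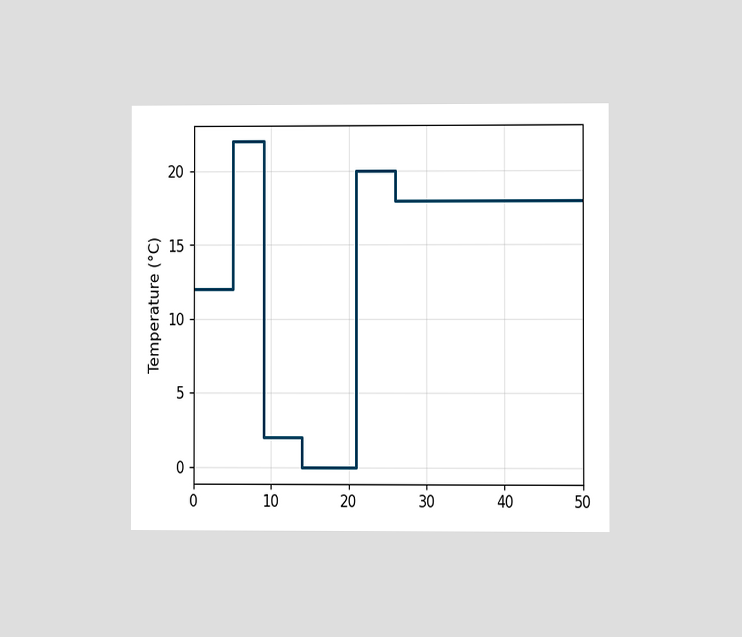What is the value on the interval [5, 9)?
22°C

The chart is viewed at a slight angle. On [5, 9) the step sits at 22°C.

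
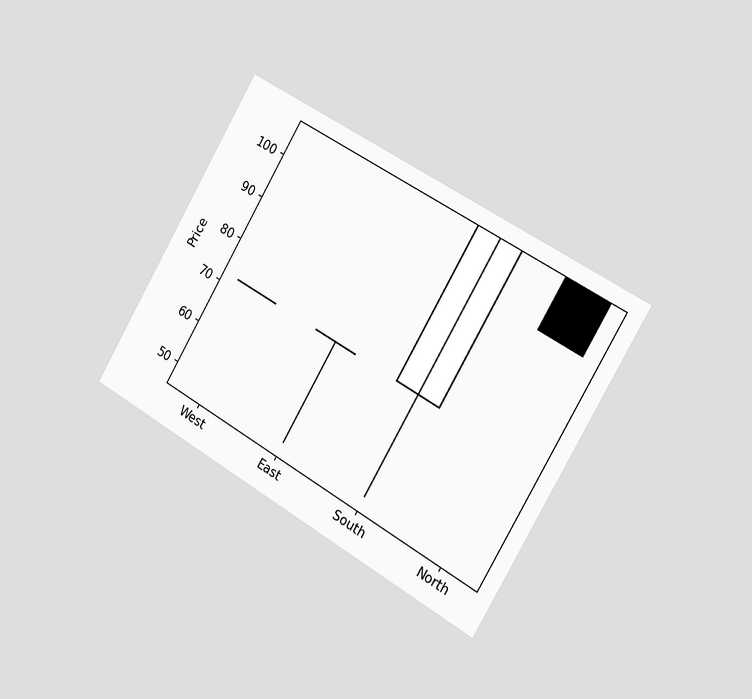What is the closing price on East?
The chart is tilted about 30° clockwise and viewed slightly from the right. The East candle closes at 72.

72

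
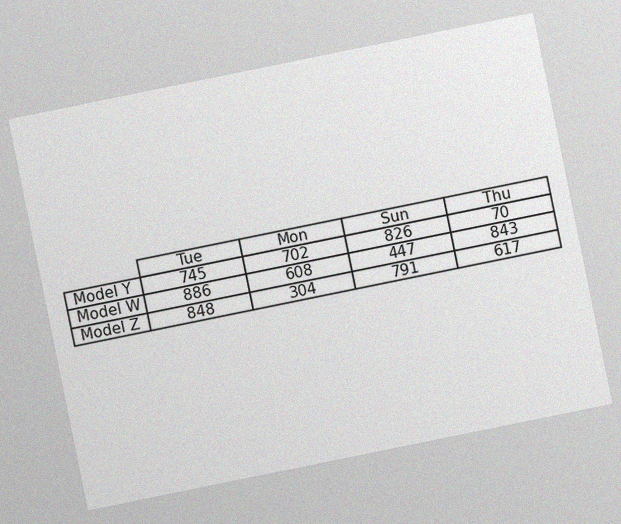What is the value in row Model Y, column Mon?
The chart is tilted about 12° counter-clockwise, with some photo noise. The (Model Y, Mon) cell reads 702.

702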